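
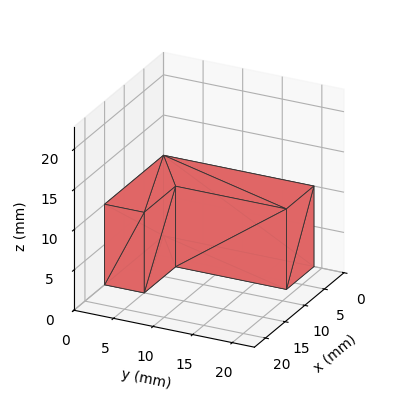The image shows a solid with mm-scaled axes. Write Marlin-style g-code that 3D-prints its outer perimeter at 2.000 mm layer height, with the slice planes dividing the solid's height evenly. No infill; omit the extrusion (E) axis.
Reading the render: the shape is an L-shaped prism: outer 15 × 19 mm, arm thicknesses ≈ 5 mm (horizontal) and 7 mm (vertical), extruded 10 mm in z (dimensions read to the nearest mm from the axis ticks). For the g-code, the solid's height is divided into equal slices at the stated Δz and each level perimeter traced with G1 moves after a G0 lift.

; perimeter-only toolpath
G21 ; units = mm
G90 ; absolute positioning
G28 ; home
; layer 1
G0 Z2.000
G0 X0.000 Y0.000
G1 X15.000 Y0.000
G1 X15.000 Y5.000
G1 X7.000 Y5.000
G1 X7.000 Y19.000
G1 X0.000 Y19.000
G1 X0.000 Y0.000
; layer 2
G0 Z4.000
G0 X0.000 Y0.000
G1 X15.000 Y0.000
G1 X15.000 Y5.000
G1 X7.000 Y5.000
G1 X7.000 Y19.000
G1 X0.000 Y19.000
G1 X0.000 Y0.000
; layer 3
G0 Z6.000
G0 X0.000 Y0.000
G1 X15.000 Y0.000
G1 X15.000 Y5.000
G1 X7.000 Y5.000
G1 X7.000 Y19.000
G1 X0.000 Y19.000
G1 X0.000 Y0.000
; layer 4
G0 Z8.000
G0 X0.000 Y0.000
G1 X15.000 Y0.000
G1 X15.000 Y5.000
G1 X7.000 Y5.000
G1 X7.000 Y19.000
G1 X0.000 Y19.000
G1 X0.000 Y0.000
; layer 5
G0 Z10.000
G0 X0.000 Y0.000
G1 X15.000 Y0.000
G1 X15.000 Y5.000
G1 X7.000 Y5.000
G1 X7.000 Y19.000
G1 X0.000 Y19.000
G1 X0.000 Y0.000
M2 ; end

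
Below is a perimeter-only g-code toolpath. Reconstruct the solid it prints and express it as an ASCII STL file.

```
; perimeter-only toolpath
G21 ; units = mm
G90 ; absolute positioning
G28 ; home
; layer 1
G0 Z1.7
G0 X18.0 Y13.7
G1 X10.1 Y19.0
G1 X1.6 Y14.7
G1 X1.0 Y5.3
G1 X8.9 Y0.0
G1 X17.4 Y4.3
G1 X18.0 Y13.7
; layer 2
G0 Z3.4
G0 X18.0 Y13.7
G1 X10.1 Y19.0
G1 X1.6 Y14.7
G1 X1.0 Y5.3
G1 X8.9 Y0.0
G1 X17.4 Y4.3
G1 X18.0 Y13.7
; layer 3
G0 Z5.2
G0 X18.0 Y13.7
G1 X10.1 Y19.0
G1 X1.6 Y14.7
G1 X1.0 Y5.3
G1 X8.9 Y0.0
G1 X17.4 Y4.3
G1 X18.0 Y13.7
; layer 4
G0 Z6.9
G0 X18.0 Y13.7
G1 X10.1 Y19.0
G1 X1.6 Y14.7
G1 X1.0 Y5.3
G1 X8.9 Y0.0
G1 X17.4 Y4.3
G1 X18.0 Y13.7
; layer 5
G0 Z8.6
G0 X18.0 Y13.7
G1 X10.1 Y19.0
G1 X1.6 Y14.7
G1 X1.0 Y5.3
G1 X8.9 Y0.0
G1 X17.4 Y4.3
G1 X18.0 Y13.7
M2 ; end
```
solid part
  facet normal 0.0000 0.0000 -1.0000
    outer loop
      vertex 1.6 14.7 0.0
      vertex 10.1 19.0 0.0
      vertex 18.0 13.7 0.0
    endloop
  endfacet
  facet normal 0.0000 0.0000 -1.0000
    outer loop
      vertex 1.0 5.3 0.0
      vertex 1.6 14.7 0.0
      vertex 18.0 13.7 0.0
    endloop
  endfacet
  facet normal 0.0000 0.0000 -1.0000
    outer loop
      vertex 8.9 0.0 0.0
      vertex 1.0 5.3 0.0
      vertex 18.0 13.7 0.0
    endloop
  endfacet
  facet normal 0.0000 0.0000 -1.0000
    outer loop
      vertex 17.4 4.3 0.0
      vertex 8.9 0.0 0.0
      vertex 18.0 13.7 0.0
    endloop
  endfacet
  facet normal 0.0000 0.0000 1.0000
    outer loop
      vertex 18.0 13.7 8.6
      vertex 10.1 19.0 8.6
      vertex 1.6 14.7 8.6
    endloop
  endfacet
  facet normal 0.0000 0.0000 1.0000
    outer loop
      vertex 18.0 13.7 8.6
      vertex 1.6 14.7 8.6
      vertex 1.0 5.3 8.6
    endloop
  endfacet
  facet normal 0.0000 0.0000 1.0000
    outer loop
      vertex 18.0 13.7 8.6
      vertex 1.0 5.3 8.6
      vertex 8.9 0.0 8.6
    endloop
  endfacet
  facet normal 0.0000 0.0000 1.0000
    outer loop
      vertex 18.0 13.7 8.6
      vertex 8.9 0.0 8.6
      vertex 17.4 4.3 8.6
    endloop
  endfacet
  facet normal 0.5571 0.8304 0.0000
    outer loop
      vertex 18.0 13.7 0.0
      vertex 10.1 19.0 0.0
      vertex 10.1 19.0 8.6
    endloop
  endfacet
  facet normal 0.5571 0.8304 0.0000
    outer loop
      vertex 18.0 13.7 0.0
      vertex 10.1 19.0 8.6
      vertex 18.0 13.7 8.6
    endloop
  endfacet
  facet normal -0.4514 0.8923 0.0000
    outer loop
      vertex 10.1 19.0 0.0
      vertex 1.6 14.7 0.0
      vertex 1.6 14.7 8.6
    endloop
  endfacet
  facet normal -0.4514 0.8923 0.0000
    outer loop
      vertex 10.1 19.0 0.0
      vertex 1.6 14.7 8.6
      vertex 10.1 19.0 8.6
    endloop
  endfacet
  facet normal -0.9980 0.0637 0.0000
    outer loop
      vertex 1.6 14.7 0.0
      vertex 1.0 5.3 0.0
      vertex 1.0 5.3 8.6
    endloop
  endfacet
  facet normal -0.9980 0.0637 0.0000
    outer loop
      vertex 1.6 14.7 0.0
      vertex 1.0 5.3 8.6
      vertex 1.6 14.7 8.6
    endloop
  endfacet
  facet normal -0.5571 -0.8304 0.0000
    outer loop
      vertex 1.0 5.3 0.0
      vertex 8.9 0.0 0.0
      vertex 8.9 0.0 8.6
    endloop
  endfacet
  facet normal -0.5571 -0.8304 0.0000
    outer loop
      vertex 1.0 5.3 0.0
      vertex 8.9 0.0 8.6
      vertex 1.0 5.3 8.6
    endloop
  endfacet
  facet normal 0.4514 -0.8923 0.0000
    outer loop
      vertex 8.9 0.0 0.0
      vertex 17.4 4.3 0.0
      vertex 17.4 4.3 8.6
    endloop
  endfacet
  facet normal 0.4514 -0.8923 0.0000
    outer loop
      vertex 8.9 0.0 0.0
      vertex 17.4 4.3 8.6
      vertex 8.9 0.0 8.6
    endloop
  endfacet
  facet normal 0.9980 -0.0637 0.0000
    outer loop
      vertex 17.4 4.3 0.0
      vertex 18.0 13.7 0.0
      vertex 18.0 13.7 8.6
    endloop
  endfacet
  facet normal 0.9980 -0.0637 0.0000
    outer loop
      vertex 17.4 4.3 0.0
      vertex 18.0 13.7 8.6
      vertex 17.4 4.3 8.6
    endloop
  endfacet
endsolid part

The G0 Z moves step by Δz≈1.7 mm. Every layer's G1 loop is the same polygon, so the solid is a straight extrusion of it from z=0 to z≈8.6. Closing with flat bottom and top caps and triangulating gives 20 facets — a regular 6-sided prism (a cylinder approximated with 6 flat sides), circumscribed radius ≈ 9.5 mm, height ≈ 8.6 mm.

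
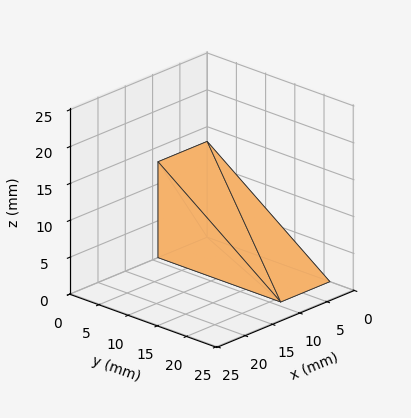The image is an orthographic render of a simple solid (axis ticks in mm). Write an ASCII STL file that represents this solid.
Reading the render: the shape is a wedge (ramp): 9 × 21 mm base, rising to 13 mm along the y=0 edge and sloping linearly to z=0 at y=21 (dimensions read to the nearest mm from the axis ticks). For the STL, each face is triangulated and given an outward normal.

solid part
  facet normal 0.0000 0.0000 -1.0000
    outer loop
      vertex 9.0 21.0 0.0
      vertex 9.0 0.0 0.0
      vertex 0.0 0.0 0.0
    endloop
  endfacet
  facet normal 0.0000 0.0000 -1.0000
    outer loop
      vertex 0.0 21.0 0.0
      vertex 9.0 21.0 0.0
      vertex 0.0 0.0 0.0
    endloop
  endfacet
  facet normal 0.0000 -1.0000 0.0000
    outer loop
      vertex 0.0 0.0 0.0
      vertex 9.0 0.0 0.0
      vertex 9.0 0.0 13.0
    endloop
  endfacet
  facet normal 0.0000 -1.0000 0.0000
    outer loop
      vertex 0.0 0.0 0.0
      vertex 9.0 0.0 13.0
      vertex 0.0 0.0 13.0
    endloop
  endfacet
  facet normal 0.0000 0.5264 0.8503
    outer loop
      vertex 0.0 0.0 13.0
      vertex 9.0 0.0 13.0
      vertex 9.0 21.0 0.0
    endloop
  endfacet
  facet normal 0.0000 0.5264 0.8503
    outer loop
      vertex 0.0 0.0 13.0
      vertex 9.0 21.0 0.0
      vertex 0.0 21.0 0.0
    endloop
  endfacet
  facet normal -1.0000 0.0000 0.0000
    outer loop
      vertex 0.0 0.0 13.0
      vertex 0.0 21.0 0.0
      vertex 0.0 0.0 0.0
    endloop
  endfacet
  facet normal 1.0000 0.0000 0.0000
    outer loop
      vertex 9.0 0.0 0.0
      vertex 9.0 21.0 0.0
      vertex 9.0 0.0 13.0
    endloop
  endfacet
endsolid part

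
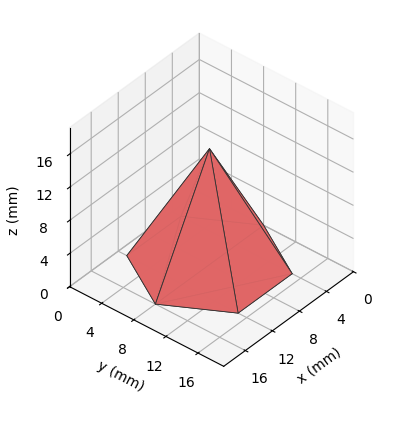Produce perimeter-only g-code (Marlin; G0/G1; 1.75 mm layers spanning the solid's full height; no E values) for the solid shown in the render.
Reading the render: the shape is a regular 6-sided pyramid, base circumscribed radius ≈ 8 mm, apex at z ≈ 14 mm (dimensions read to the nearest mm from the axis ticks). For the g-code, the solid's height is divided into equal slices at the stated Δz and each level perimeter traced with G1 moves after a G0 lift.

; perimeter-only toolpath
G21 ; units = mm
G90 ; absolute positioning
G28 ; home
; layer 1
G0 Z1.75
G0 X15.00 Y8.00
G1 X11.50 Y14.06
G1 X4.50 Y14.06
G1 X1.00 Y8.00
G1 X4.50 Y1.94
G1 X11.50 Y1.94
G1 X15.00 Y8.00
; layer 2
G0 Z3.50
G0 X14.00 Y8.00
G1 X11.00 Y13.20
G1 X5.00 Y13.20
G1 X2.00 Y8.00
G1 X5.00 Y2.80
G1 X11.00 Y2.80
G1 X14.00 Y8.00
; layer 3
G0 Z5.25
G0 X13.00 Y8.00
G1 X10.50 Y12.33
G1 X5.50 Y12.33
G1 X3.00 Y8.00
G1 X5.50 Y3.67
G1 X10.50 Y3.67
G1 X13.00 Y8.00
; layer 4
G0 Z7.00
G0 X12.00 Y8.00
G1 X10.00 Y11.46
G1 X6.00 Y11.46
G1 X4.00 Y8.00
G1 X6.00 Y4.54
G1 X10.00 Y4.54
G1 X12.00 Y8.00
; layer 5
G0 Z8.75
G0 X11.00 Y8.00
G1 X9.50 Y10.60
G1 X6.50 Y10.60
G1 X5.00 Y8.00
G1 X6.50 Y5.40
G1 X9.50 Y5.40
G1 X11.00 Y8.00
; layer 6
G0 Z10.50
G0 X10.00 Y8.00
G1 X9.00 Y9.73
G1 X7.00 Y9.73
G1 X6.00 Y8.00
G1 X7.00 Y6.27
G1 X9.00 Y6.27
G1 X10.00 Y8.00
; layer 7
G0 Z12.25
G0 X9.00 Y8.00
G1 X8.50 Y8.87
G1 X7.50 Y8.87
G1 X7.00 Y8.00
G1 X7.50 Y7.13
G1 X8.50 Y7.13
G1 X9.00 Y8.00
M2 ; end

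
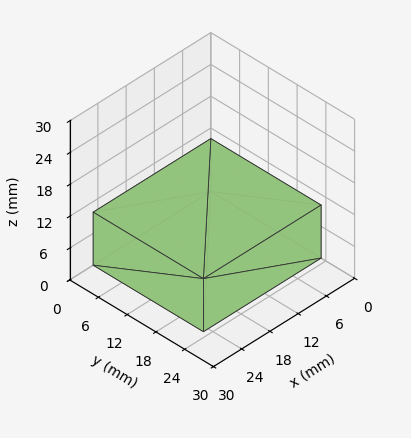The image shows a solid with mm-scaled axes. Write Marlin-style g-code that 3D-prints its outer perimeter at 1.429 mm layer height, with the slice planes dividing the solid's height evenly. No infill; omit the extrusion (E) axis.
Reading the render: the shape is a rectangular box, roughly 25 × 23 mm footprint and 10 mm tall (dimensions read to the nearest mm from the axis ticks). For the g-code, the solid's height is divided into equal slices at the stated Δz and each level perimeter traced with G1 moves after a G0 lift.

; perimeter-only toolpath
G21 ; units = mm
G90 ; absolute positioning
G28 ; home
; layer 1
G0 Z1.429
G0 X0.000 Y0.000
G1 X25.000 Y0.000
G1 X25.000 Y23.000
G1 X0.000 Y23.000
G1 X0.000 Y0.000
; layer 2
G0 Z2.857
G0 X0.000 Y0.000
G1 X25.000 Y0.000
G1 X25.000 Y23.000
G1 X0.000 Y23.000
G1 X0.000 Y0.000
; layer 3
G0 Z4.286
G0 X0.000 Y0.000
G1 X25.000 Y0.000
G1 X25.000 Y23.000
G1 X0.000 Y23.000
G1 X0.000 Y0.000
; layer 4
G0 Z5.714
G0 X0.000 Y0.000
G1 X25.000 Y0.000
G1 X25.000 Y23.000
G1 X0.000 Y23.000
G1 X0.000 Y0.000
; layer 5
G0 Z7.143
G0 X0.000 Y0.000
G1 X25.000 Y0.000
G1 X25.000 Y23.000
G1 X0.000 Y23.000
G1 X0.000 Y0.000
; layer 6
G0 Z8.571
G0 X0.000 Y0.000
G1 X25.000 Y0.000
G1 X25.000 Y23.000
G1 X0.000 Y23.000
G1 X0.000 Y0.000
; layer 7
G0 Z10.000
G0 X0.000 Y0.000
G1 X25.000 Y0.000
G1 X25.000 Y23.000
G1 X0.000 Y23.000
G1 X0.000 Y0.000
M2 ; end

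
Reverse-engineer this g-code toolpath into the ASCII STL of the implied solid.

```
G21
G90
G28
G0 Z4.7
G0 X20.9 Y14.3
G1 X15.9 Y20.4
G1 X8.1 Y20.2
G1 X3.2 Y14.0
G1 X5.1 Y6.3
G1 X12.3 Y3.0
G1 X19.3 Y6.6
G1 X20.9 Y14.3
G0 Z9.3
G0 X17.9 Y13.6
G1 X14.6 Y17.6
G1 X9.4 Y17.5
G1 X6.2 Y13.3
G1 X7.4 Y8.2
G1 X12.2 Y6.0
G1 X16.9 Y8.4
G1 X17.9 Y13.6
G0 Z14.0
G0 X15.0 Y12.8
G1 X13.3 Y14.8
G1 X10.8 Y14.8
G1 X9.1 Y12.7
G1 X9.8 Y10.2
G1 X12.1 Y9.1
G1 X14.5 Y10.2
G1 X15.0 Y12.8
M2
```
solid part
  facet normal 0.0000 0.0000 -1.0000
    outer loop
      vertex 6.7 22.9 0.0
      vertex 17.1 23.1 0.0
      vertex 23.8 15.0 0.0
    endloop
  endfacet
  facet normal 0.0000 0.0000 -1.0000
    outer loop
      vertex 0.3 14.6 0.0
      vertex 6.7 22.9 0.0
      vertex 23.8 15.0 0.0
    endloop
  endfacet
  facet normal 0.0000 0.0000 -1.0000
    outer loop
      vertex 2.8 4.4 0.0
      vertex 0.3 14.6 0.0
      vertex 23.8 15.0 0.0
    endloop
  endfacet
  facet normal 0.0000 0.0000 -1.0000
    outer loop
      vertex 12.3 0.0 0.0
      vertex 2.8 4.4 0.0
      vertex 23.8 15.0 0.0
    endloop
  endfacet
  facet normal 0.0000 0.0000 -1.0000
    outer loop
      vertex 21.7 4.7 0.0
      vertex 12.3 0.0 0.0
      vertex 23.8 15.0 0.0
    endloop
  endfacet
  facet normal 0.6663 0.5511 0.5023
    outer loop
      vertex 23.8 15.0 0.0
      vertex 17.1 23.1 0.0
      vertex 12.1 12.1 18.7
    endloop
  endfacet
  facet normal -0.0166 0.8637 0.5036
    outer loop
      vertex 17.1 23.1 0.0
      vertex 6.7 22.9 0.0
      vertex 12.1 12.1 18.7
    endloop
  endfacet
  facet normal -0.6846 0.5279 0.5026
    outer loop
      vertex 6.7 22.9 0.0
      vertex 0.3 14.6 0.0
      vertex 12.1 12.1 18.7
    endloop
  endfacet
  facet normal -0.8398 -0.2058 0.5024
    outer loop
      vertex 0.3 14.6 0.0
      vertex 2.8 4.4 0.0
      vertex 12.1 12.1 18.7
    endloop
  endfacet
  facet normal -0.3631 -0.7840 0.5034
    outer loop
      vertex 2.8 4.4 0.0
      vertex 12.3 0.0 0.0
      vertex 12.1 12.1 18.7
    endloop
  endfacet
  facet normal 0.3863 -0.7725 0.5040
    outer loop
      vertex 12.3 0.0 0.0
      vertex 21.7 4.7 0.0
      vertex 12.1 12.1 18.7
    endloop
  endfacet
  facet normal 0.8468 -0.1727 0.5031
    outer loop
      vertex 21.7 4.7 0.0
      vertex 23.8 15.0 0.0
      vertex 12.1 12.1 18.7
    endloop
  endfacet
endsolid part

The G0 Z moves step by Δz≈4.7 mm. The G1 loops shrink linearly with z, so the solid tapers from its base footprint up to z≈18.7. Closing with a flat bottom cap and the tapered top and triangulating gives 12 facets — a regular 7-sided pyramid, base circumscribed radius ≈ 12.1 mm, apex at z ≈ 18.7 mm.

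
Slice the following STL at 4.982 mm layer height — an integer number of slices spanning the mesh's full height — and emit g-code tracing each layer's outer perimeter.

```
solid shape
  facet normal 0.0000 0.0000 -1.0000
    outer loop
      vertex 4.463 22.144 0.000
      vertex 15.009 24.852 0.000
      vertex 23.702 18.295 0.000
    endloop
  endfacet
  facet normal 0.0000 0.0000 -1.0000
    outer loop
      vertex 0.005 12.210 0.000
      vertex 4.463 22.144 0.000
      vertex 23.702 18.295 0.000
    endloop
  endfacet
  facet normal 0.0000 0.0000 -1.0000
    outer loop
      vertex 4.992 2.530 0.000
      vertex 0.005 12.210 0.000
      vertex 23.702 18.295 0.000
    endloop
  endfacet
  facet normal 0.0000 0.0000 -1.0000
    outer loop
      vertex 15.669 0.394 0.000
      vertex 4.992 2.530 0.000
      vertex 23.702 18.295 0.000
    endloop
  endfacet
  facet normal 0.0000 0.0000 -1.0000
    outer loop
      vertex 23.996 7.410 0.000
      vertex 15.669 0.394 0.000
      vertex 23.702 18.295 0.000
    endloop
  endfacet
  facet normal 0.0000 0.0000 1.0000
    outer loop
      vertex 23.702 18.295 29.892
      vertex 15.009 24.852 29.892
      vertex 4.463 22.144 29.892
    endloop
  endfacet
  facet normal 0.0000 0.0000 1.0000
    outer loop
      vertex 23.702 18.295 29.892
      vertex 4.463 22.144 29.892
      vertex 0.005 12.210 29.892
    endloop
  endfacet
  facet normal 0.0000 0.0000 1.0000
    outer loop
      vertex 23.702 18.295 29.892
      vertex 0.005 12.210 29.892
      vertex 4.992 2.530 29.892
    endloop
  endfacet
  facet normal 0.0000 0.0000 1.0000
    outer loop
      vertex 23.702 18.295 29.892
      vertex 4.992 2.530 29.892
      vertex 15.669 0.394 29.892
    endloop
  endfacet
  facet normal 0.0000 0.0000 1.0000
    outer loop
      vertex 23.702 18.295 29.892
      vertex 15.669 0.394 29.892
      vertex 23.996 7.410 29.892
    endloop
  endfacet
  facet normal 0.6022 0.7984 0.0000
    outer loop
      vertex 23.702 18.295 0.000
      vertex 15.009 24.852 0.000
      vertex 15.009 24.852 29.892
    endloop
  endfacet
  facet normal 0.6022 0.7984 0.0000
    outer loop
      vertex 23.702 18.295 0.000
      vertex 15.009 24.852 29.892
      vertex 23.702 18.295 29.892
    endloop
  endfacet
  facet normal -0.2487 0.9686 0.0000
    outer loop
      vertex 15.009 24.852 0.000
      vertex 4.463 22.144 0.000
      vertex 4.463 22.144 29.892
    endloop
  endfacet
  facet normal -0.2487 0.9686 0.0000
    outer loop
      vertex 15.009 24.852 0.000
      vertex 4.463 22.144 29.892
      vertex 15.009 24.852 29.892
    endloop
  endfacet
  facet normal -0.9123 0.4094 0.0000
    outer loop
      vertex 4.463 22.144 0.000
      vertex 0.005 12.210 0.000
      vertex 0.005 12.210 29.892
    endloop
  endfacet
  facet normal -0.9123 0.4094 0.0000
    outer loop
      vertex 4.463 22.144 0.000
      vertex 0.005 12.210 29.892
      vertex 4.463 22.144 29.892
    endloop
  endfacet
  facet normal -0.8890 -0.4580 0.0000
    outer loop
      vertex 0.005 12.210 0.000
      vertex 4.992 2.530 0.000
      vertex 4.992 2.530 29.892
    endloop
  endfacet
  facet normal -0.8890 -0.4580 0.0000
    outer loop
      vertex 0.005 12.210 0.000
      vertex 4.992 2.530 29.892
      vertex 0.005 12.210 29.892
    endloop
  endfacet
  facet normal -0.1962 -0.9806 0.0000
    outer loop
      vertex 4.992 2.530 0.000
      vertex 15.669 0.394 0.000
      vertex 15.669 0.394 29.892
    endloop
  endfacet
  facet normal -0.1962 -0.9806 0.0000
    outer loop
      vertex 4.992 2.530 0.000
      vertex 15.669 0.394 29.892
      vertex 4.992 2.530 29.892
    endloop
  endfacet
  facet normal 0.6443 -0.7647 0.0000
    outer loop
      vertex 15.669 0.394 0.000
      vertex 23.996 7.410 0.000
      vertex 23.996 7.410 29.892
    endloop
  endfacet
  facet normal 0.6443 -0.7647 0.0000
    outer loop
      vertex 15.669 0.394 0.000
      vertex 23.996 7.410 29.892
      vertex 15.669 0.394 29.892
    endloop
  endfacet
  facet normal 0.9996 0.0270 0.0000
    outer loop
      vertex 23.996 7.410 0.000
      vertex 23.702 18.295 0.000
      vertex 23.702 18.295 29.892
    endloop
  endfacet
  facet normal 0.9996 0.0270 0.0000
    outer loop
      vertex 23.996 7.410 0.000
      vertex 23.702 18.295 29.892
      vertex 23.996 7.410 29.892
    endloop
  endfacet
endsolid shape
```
; perimeter-only toolpath
G21 ; units = mm
G90 ; absolute positioning
G28 ; home
; layer 1
G0 Z4.982
G0 X23.702 Y18.295
G1 X15.009 Y24.852
G1 X4.463 Y22.144
G1 X0.005 Y12.210
G1 X4.992 Y2.530
G1 X15.669 Y0.394
G1 X23.996 Y7.410
G1 X23.702 Y18.295
; layer 2
G0 Z9.964
G0 X23.702 Y18.295
G1 X15.009 Y24.852
G1 X4.463 Y22.144
G1 X0.005 Y12.210
G1 X4.992 Y2.530
G1 X15.669 Y0.394
G1 X23.996 Y7.410
G1 X23.702 Y18.295
; layer 3
G0 Z14.946
G0 X23.702 Y18.295
G1 X15.009 Y24.852
G1 X4.463 Y22.144
G1 X0.005 Y12.210
G1 X4.992 Y2.530
G1 X15.669 Y0.394
G1 X23.996 Y7.410
G1 X23.702 Y18.295
; layer 4
G0 Z19.928
G0 X23.702 Y18.295
G1 X15.009 Y24.852
G1 X4.463 Y22.144
G1 X0.005 Y12.210
G1 X4.992 Y2.530
G1 X15.669 Y0.394
G1 X23.996 Y7.410
G1 X23.702 Y18.295
; layer 5
G0 Z24.910
G0 X23.702 Y18.295
G1 X15.009 Y24.852
G1 X4.463 Y22.144
G1 X0.005 Y12.210
G1 X4.992 Y2.530
G1 X15.669 Y0.394
G1 X23.996 Y7.410
G1 X23.702 Y18.295
; layer 6
G0 Z29.892
G0 X23.702 Y18.295
G1 X15.009 Y24.852
G1 X4.463 Y22.144
G1 X0.005 Y12.210
G1 X4.992 Y2.530
G1 X15.669 Y0.394
G1 X23.996 Y7.410
G1 X23.702 Y18.295
M2 ; end

The solid is a regular 7-sided prism (a cylinder approximated with 7 flat sides), circumscribed radius ≈ 12.5 mm, height ≈ 29.9 mm. Slicing at Δz = 4.982 mm — 6 equal slices spanning the solid's height, so layer i sits at z = i·h/6 — gives 6 non-empty perimeters. Each is a 7-segment closed polygon; G0 lifts to the layer z and rapids to the start vertex, then G1 traces the edges.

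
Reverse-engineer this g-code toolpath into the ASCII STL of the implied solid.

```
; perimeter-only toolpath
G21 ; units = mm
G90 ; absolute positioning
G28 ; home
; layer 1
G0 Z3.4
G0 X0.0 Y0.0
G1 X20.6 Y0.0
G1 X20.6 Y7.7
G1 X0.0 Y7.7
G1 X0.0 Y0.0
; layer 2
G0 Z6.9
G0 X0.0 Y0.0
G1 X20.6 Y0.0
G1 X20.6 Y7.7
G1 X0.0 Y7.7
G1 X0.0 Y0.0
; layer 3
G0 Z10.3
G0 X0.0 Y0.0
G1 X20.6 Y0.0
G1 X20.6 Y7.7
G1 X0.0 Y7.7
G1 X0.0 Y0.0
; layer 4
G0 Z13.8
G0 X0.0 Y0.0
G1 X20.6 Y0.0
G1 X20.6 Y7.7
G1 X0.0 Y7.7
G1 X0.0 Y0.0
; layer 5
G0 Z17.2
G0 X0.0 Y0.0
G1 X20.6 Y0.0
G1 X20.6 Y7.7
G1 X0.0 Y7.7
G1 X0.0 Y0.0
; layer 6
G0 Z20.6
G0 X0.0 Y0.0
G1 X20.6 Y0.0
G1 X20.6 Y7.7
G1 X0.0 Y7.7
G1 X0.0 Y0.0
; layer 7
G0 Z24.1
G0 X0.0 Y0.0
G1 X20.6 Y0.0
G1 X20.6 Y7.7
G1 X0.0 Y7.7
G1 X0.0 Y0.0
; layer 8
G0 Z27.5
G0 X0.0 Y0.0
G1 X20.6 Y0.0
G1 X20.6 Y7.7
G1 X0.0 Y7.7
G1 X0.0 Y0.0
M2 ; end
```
solid part
  facet normal 0.0000 0.0000 -1.0000
    outer loop
      vertex 20.6 7.7 0.0
      vertex 20.6 0.0 0.0
      vertex 0.0 0.0 0.0
    endloop
  endfacet
  facet normal 0.0000 0.0000 -1.0000
    outer loop
      vertex 0.0 7.7 0.0
      vertex 20.6 7.7 0.0
      vertex 0.0 0.0 0.0
    endloop
  endfacet
  facet normal 0.0000 0.0000 1.0000
    outer loop
      vertex 0.0 0.0 27.5
      vertex 20.6 0.0 27.5
      vertex 20.6 7.7 27.5
    endloop
  endfacet
  facet normal 0.0000 0.0000 1.0000
    outer loop
      vertex 0.0 0.0 27.5
      vertex 20.6 7.7 27.5
      vertex 0.0 7.7 27.5
    endloop
  endfacet
  facet normal 0.0000 -1.0000 0.0000
    outer loop
      vertex 0.0 0.0 0.0
      vertex 20.6 0.0 0.0
      vertex 20.6 0.0 27.5
    endloop
  endfacet
  facet normal 0.0000 -1.0000 0.0000
    outer loop
      vertex 0.0 0.0 0.0
      vertex 20.6 0.0 27.5
      vertex 0.0 0.0 27.5
    endloop
  endfacet
  facet normal 0.0000 1.0000 0.0000
    outer loop
      vertex 20.6 7.7 27.5
      vertex 20.6 7.7 0.0
      vertex 0.0 7.7 0.0
    endloop
  endfacet
  facet normal 0.0000 1.0000 0.0000
    outer loop
      vertex 0.0 7.7 27.5
      vertex 20.6 7.7 27.5
      vertex 0.0 7.7 0.0
    endloop
  endfacet
  facet normal -1.0000 0.0000 0.0000
    outer loop
      vertex 0.0 7.7 27.5
      vertex 0.0 7.7 0.0
      vertex 0.0 0.0 0.0
    endloop
  endfacet
  facet normal -1.0000 0.0000 0.0000
    outer loop
      vertex 0.0 0.0 27.5
      vertex 0.0 7.7 27.5
      vertex 0.0 0.0 0.0
    endloop
  endfacet
  facet normal 1.0000 0.0000 0.0000
    outer loop
      vertex 20.6 0.0 0.0
      vertex 20.6 7.7 0.0
      vertex 20.6 7.7 27.5
    endloop
  endfacet
  facet normal 1.0000 0.0000 0.0000
    outer loop
      vertex 20.6 0.0 0.0
      vertex 20.6 7.7 27.5
      vertex 20.6 0.0 27.5
    endloop
  endfacet
endsolid part

The G0 Z moves step by Δz≈3.4 mm. Every layer's G1 loop is the same polygon, so the solid is a straight extrusion of it from z=0 to z≈27.5. Closing with flat bottom and top caps and triangulating gives 12 facets — a rectangular box, roughly 20.6 × 7.7 mm footprint and 27.5 mm tall.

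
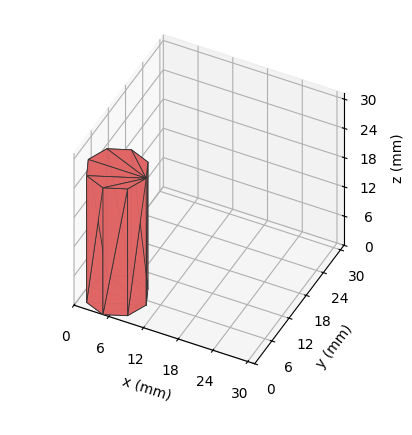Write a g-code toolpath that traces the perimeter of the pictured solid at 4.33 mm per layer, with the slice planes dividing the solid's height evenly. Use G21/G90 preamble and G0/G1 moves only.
Reading the render: the shape is a regular 8-sided prism (a cylinder approximated with 8 flat sides), circumscribed radius ≈ 5 mm, height ≈ 26 mm (dimensions read to the nearest mm from the axis ticks). For the g-code, the solid's height is divided into equal slices at the stated Δz and each level perimeter traced with G1 moves after a G0 lift.

; perimeter-only toolpath
G21 ; units = mm
G90 ; absolute positioning
G28 ; home
; layer 1
G0 Z4.33
G0 X10.00 Y5.00
G1 X8.54 Y8.54
G1 X5.00 Y10.00
G1 X1.46 Y8.54
G1 X0.00 Y5.00
G1 X1.46 Y1.46
G1 X5.00 Y0.00
G1 X8.54 Y1.46
G1 X10.00 Y5.00
; layer 2
G0 Z8.67
G0 X10.00 Y5.00
G1 X8.54 Y8.54
G1 X5.00 Y10.00
G1 X1.46 Y8.54
G1 X0.00 Y5.00
G1 X1.46 Y1.46
G1 X5.00 Y0.00
G1 X8.54 Y1.46
G1 X10.00 Y5.00
; layer 3
G0 Z13.00
G0 X10.00 Y5.00
G1 X8.54 Y8.54
G1 X5.00 Y10.00
G1 X1.46 Y8.54
G1 X0.00 Y5.00
G1 X1.46 Y1.46
G1 X5.00 Y0.00
G1 X8.54 Y1.46
G1 X10.00 Y5.00
; layer 4
G0 Z17.33
G0 X10.00 Y5.00
G1 X8.54 Y8.54
G1 X5.00 Y10.00
G1 X1.46 Y8.54
G1 X0.00 Y5.00
G1 X1.46 Y1.46
G1 X5.00 Y0.00
G1 X8.54 Y1.46
G1 X10.00 Y5.00
; layer 5
G0 Z21.67
G0 X10.00 Y5.00
G1 X8.54 Y8.54
G1 X5.00 Y10.00
G1 X1.46 Y8.54
G1 X0.00 Y5.00
G1 X1.46 Y1.46
G1 X5.00 Y0.00
G1 X8.54 Y1.46
G1 X10.00 Y5.00
; layer 6
G0 Z26.00
G0 X10.00 Y5.00
G1 X8.54 Y8.54
G1 X5.00 Y10.00
G1 X1.46 Y8.54
G1 X0.00 Y5.00
G1 X1.46 Y1.46
G1 X5.00 Y0.00
G1 X8.54 Y1.46
G1 X10.00 Y5.00
M2 ; end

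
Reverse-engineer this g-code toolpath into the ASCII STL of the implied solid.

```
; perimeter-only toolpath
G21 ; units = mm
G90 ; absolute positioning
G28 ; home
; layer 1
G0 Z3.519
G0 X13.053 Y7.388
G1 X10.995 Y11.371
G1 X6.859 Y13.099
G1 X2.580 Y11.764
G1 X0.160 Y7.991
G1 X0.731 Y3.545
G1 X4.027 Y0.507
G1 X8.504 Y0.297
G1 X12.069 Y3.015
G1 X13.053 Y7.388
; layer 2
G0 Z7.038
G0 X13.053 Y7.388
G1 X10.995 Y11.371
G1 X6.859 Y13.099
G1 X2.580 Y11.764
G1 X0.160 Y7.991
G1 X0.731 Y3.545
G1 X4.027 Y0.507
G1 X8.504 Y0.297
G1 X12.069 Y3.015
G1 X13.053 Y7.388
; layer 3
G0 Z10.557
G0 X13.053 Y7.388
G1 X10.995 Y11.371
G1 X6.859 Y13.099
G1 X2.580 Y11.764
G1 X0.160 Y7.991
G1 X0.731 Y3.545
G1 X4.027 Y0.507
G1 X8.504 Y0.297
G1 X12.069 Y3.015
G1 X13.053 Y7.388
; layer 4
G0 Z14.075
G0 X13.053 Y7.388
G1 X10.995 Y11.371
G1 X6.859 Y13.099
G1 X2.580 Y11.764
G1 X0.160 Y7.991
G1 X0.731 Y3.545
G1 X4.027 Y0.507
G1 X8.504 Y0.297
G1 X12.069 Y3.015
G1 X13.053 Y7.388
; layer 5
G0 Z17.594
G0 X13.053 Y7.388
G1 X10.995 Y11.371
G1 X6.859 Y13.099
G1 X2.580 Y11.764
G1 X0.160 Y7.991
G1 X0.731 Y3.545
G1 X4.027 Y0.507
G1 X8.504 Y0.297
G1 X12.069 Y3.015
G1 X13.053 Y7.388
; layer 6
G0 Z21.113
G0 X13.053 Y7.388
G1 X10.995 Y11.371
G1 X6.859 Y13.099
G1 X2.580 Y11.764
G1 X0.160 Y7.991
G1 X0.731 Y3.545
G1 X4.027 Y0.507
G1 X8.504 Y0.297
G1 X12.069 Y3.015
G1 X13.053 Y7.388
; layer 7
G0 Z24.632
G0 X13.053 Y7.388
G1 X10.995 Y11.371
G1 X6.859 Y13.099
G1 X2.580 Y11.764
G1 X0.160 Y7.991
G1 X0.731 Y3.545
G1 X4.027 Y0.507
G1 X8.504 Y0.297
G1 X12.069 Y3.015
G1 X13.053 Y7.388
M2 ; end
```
solid part
  facet normal 0.0000 0.0000 -1.0000
    outer loop
      vertex 6.859 13.099 0.000
      vertex 10.995 11.371 0.000
      vertex 13.053 7.388 0.000
    endloop
  endfacet
  facet normal 0.0000 0.0000 -1.0000
    outer loop
      vertex 2.580 11.764 0.000
      vertex 6.859 13.099 0.000
      vertex 13.053 7.388 0.000
    endloop
  endfacet
  facet normal 0.0000 0.0000 -1.0000
    outer loop
      vertex 0.160 7.991 0.000
      vertex 2.580 11.764 0.000
      vertex 13.053 7.388 0.000
    endloop
  endfacet
  facet normal 0.0000 0.0000 -1.0000
    outer loop
      vertex 0.731 3.545 0.000
      vertex 0.160 7.991 0.000
      vertex 13.053 7.388 0.000
    endloop
  endfacet
  facet normal 0.0000 0.0000 -1.0000
    outer loop
      vertex 4.027 0.507 0.000
      vertex 0.731 3.545 0.000
      vertex 13.053 7.388 0.000
    endloop
  endfacet
  facet normal 0.0000 0.0000 -1.0000
    outer loop
      vertex 8.504 0.297 0.000
      vertex 4.027 0.507 0.000
      vertex 13.053 7.388 0.000
    endloop
  endfacet
  facet normal 0.0000 0.0000 -1.0000
    outer loop
      vertex 12.069 3.015 0.000
      vertex 8.504 0.297 0.000
      vertex 13.053 7.388 0.000
    endloop
  endfacet
  facet normal 0.0000 0.0000 1.0000
    outer loop
      vertex 13.053 7.388 24.632
      vertex 10.995 11.371 24.632
      vertex 6.859 13.099 24.632
    endloop
  endfacet
  facet normal 0.0000 0.0000 1.0000
    outer loop
      vertex 13.053 7.388 24.632
      vertex 6.859 13.099 24.632
      vertex 2.580 11.764 24.632
    endloop
  endfacet
  facet normal 0.0000 0.0000 1.0000
    outer loop
      vertex 13.053 7.388 24.632
      vertex 2.580 11.764 24.632
      vertex 0.160 7.991 24.632
    endloop
  endfacet
  facet normal 0.0000 0.0000 1.0000
    outer loop
      vertex 13.053 7.388 24.632
      vertex 0.160 7.991 24.632
      vertex 0.731 3.545 24.632
    endloop
  endfacet
  facet normal 0.0000 0.0000 1.0000
    outer loop
      vertex 13.053 7.388 24.632
      vertex 0.731 3.545 24.632
      vertex 4.027 0.507 24.632
    endloop
  endfacet
  facet normal 0.0000 0.0000 1.0000
    outer loop
      vertex 13.053 7.388 24.632
      vertex 4.027 0.507 24.632
      vertex 8.504 0.297 24.632
    endloop
  endfacet
  facet normal 0.0000 0.0000 1.0000
    outer loop
      vertex 13.053 7.388 24.632
      vertex 8.504 0.297 24.632
      vertex 12.069 3.015 24.632
    endloop
  endfacet
  facet normal 0.8884 0.4590 0.0000
    outer loop
      vertex 13.053 7.388 0.000
      vertex 10.995 11.371 0.000
      vertex 10.995 11.371 24.632
    endloop
  endfacet
  facet normal 0.8884 0.4590 0.0000
    outer loop
      vertex 13.053 7.388 0.000
      vertex 10.995 11.371 24.632
      vertex 13.053 7.388 24.632
    endloop
  endfacet
  facet normal 0.3855 0.9227 0.0000
    outer loop
      vertex 10.995 11.371 0.000
      vertex 6.859 13.099 0.000
      vertex 6.859 13.099 24.632
    endloop
  endfacet
  facet normal 0.3855 0.9227 0.0000
    outer loop
      vertex 10.995 11.371 0.000
      vertex 6.859 13.099 24.632
      vertex 10.995 11.371 24.632
    endloop
  endfacet
  facet normal -0.2978 0.9546 0.0000
    outer loop
      vertex 6.859 13.099 0.000
      vertex 2.580 11.764 0.000
      vertex 2.580 11.764 24.632
    endloop
  endfacet
  facet normal -0.2978 0.9546 0.0000
    outer loop
      vertex 6.859 13.099 0.000
      vertex 2.580 11.764 24.632
      vertex 6.859 13.099 24.632
    endloop
  endfacet
  facet normal -0.8417 0.5399 0.0000
    outer loop
      vertex 2.580 11.764 0.000
      vertex 0.160 7.991 0.000
      vertex 0.160 7.991 24.632
    endloop
  endfacet
  facet normal -0.8417 0.5399 0.0000
    outer loop
      vertex 2.580 11.764 0.000
      vertex 0.160 7.991 24.632
      vertex 2.580 11.764 24.632
    endloop
  endfacet
  facet normal -0.9919 -0.1274 0.0000
    outer loop
      vertex 0.160 7.991 0.000
      vertex 0.731 3.545 0.000
      vertex 0.731 3.545 24.632
    endloop
  endfacet
  facet normal -0.9919 -0.1274 0.0000
    outer loop
      vertex 0.160 7.991 0.000
      vertex 0.731 3.545 24.632
      vertex 0.160 7.991 24.632
    endloop
  endfacet
  facet normal -0.6777 -0.7353 0.0000
    outer loop
      vertex 0.731 3.545 0.000
      vertex 4.027 0.507 0.000
      vertex 4.027 0.507 24.632
    endloop
  endfacet
  facet normal -0.6777 -0.7353 0.0000
    outer loop
      vertex 0.731 3.545 0.000
      vertex 4.027 0.507 24.632
      vertex 0.731 3.545 24.632
    endloop
  endfacet
  facet normal -0.0469 -0.9989 0.0000
    outer loop
      vertex 4.027 0.507 0.000
      vertex 8.504 0.297 0.000
      vertex 8.504 0.297 24.632
    endloop
  endfacet
  facet normal -0.0469 -0.9989 0.0000
    outer loop
      vertex 4.027 0.507 0.000
      vertex 8.504 0.297 24.632
      vertex 4.027 0.507 24.632
    endloop
  endfacet
  facet normal 0.6063 -0.7952 0.0000
    outer loop
      vertex 8.504 0.297 0.000
      vertex 12.069 3.015 0.000
      vertex 12.069 3.015 24.632
    endloop
  endfacet
  facet normal 0.6063 -0.7952 0.0000
    outer loop
      vertex 8.504 0.297 0.000
      vertex 12.069 3.015 24.632
      vertex 8.504 0.297 24.632
    endloop
  endfacet
  facet normal 0.9756 -0.2195 0.0000
    outer loop
      vertex 12.069 3.015 0.000
      vertex 13.053 7.388 0.000
      vertex 13.053 7.388 24.632
    endloop
  endfacet
  facet normal 0.9756 -0.2195 0.0000
    outer loop
      vertex 12.069 3.015 0.000
      vertex 13.053 7.388 24.632
      vertex 12.069 3.015 24.632
    endloop
  endfacet
endsolid part

The G0 Z moves step by Δz≈3.519 mm. Every layer's G1 loop is the same polygon, so the solid is a straight extrusion of it from z=0 to z≈24.6. Closing with flat bottom and top caps and triangulating gives 32 facets — a regular 9-sided prism (a cylinder approximated with 9 flat sides), circumscribed radius ≈ 6.55 mm, height ≈ 24.6 mm.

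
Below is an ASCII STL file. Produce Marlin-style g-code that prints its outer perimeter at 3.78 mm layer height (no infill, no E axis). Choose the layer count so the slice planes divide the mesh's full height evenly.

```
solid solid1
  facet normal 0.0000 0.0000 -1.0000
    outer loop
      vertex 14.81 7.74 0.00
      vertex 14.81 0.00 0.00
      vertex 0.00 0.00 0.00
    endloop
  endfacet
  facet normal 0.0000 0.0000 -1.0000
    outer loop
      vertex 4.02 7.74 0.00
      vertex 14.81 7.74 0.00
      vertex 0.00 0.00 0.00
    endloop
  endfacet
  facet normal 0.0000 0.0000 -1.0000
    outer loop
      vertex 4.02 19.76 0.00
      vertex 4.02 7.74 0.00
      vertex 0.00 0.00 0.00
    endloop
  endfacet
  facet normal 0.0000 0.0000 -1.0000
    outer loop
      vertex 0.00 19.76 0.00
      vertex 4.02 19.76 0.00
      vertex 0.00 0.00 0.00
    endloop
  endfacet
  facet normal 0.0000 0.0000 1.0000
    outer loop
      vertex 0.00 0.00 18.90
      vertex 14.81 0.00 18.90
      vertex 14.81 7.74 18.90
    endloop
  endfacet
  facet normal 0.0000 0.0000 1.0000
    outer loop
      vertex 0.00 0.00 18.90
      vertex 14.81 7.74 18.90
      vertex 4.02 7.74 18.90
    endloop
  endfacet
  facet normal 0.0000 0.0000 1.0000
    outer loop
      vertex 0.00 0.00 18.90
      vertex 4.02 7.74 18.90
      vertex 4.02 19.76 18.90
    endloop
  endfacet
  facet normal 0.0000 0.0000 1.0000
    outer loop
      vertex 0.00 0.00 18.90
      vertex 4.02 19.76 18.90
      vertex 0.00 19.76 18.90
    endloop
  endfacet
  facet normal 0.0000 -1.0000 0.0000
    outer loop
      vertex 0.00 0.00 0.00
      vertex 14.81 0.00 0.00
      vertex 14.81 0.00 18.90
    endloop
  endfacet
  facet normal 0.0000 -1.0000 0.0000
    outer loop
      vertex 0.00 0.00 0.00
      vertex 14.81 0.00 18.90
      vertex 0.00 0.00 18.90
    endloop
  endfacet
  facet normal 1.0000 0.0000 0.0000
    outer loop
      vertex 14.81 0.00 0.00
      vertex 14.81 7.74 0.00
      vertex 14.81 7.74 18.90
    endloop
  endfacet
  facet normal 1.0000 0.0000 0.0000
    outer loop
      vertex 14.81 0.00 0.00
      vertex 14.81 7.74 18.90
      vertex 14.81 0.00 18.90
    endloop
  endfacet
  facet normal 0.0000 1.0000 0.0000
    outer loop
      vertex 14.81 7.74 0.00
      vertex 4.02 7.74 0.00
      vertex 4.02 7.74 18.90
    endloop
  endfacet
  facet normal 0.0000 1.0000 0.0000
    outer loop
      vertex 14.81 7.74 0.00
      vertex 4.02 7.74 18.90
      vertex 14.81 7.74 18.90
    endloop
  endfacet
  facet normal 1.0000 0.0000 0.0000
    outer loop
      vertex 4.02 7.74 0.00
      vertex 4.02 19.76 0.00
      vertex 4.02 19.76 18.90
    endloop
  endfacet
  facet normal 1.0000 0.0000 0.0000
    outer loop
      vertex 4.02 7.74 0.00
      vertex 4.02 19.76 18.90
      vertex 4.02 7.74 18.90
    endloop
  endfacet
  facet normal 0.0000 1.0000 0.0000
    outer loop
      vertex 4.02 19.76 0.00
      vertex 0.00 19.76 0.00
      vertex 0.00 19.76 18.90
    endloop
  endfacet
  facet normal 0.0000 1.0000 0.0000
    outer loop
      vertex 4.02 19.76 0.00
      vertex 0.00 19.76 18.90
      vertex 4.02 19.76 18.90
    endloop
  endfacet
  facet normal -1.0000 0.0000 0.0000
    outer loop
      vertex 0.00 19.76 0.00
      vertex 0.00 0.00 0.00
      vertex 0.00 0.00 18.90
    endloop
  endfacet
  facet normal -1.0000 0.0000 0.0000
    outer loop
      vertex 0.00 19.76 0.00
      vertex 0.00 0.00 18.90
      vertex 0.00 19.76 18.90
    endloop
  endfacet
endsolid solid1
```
; perimeter-only toolpath
G21 ; units = mm
G90 ; absolute positioning
G28 ; home
; layer 1
G0 Z3.78
G0 X0.00 Y0.00
G1 X14.81 Y0.00
G1 X14.81 Y7.74
G1 X4.02 Y7.74
G1 X4.02 Y19.76
G1 X0.00 Y19.76
G1 X0.00 Y0.00
; layer 2
G0 Z7.56
G0 X0.00 Y0.00
G1 X14.81 Y0.00
G1 X14.81 Y7.74
G1 X4.02 Y7.74
G1 X4.02 Y19.76
G1 X0.00 Y19.76
G1 X0.00 Y0.00
; layer 3
G0 Z11.34
G0 X0.00 Y0.00
G1 X14.81 Y0.00
G1 X14.81 Y7.74
G1 X4.02 Y7.74
G1 X4.02 Y19.76
G1 X0.00 Y19.76
G1 X0.00 Y0.00
; layer 4
G0 Z15.12
G0 X0.00 Y0.00
G1 X14.81 Y0.00
G1 X14.81 Y7.74
G1 X4.02 Y7.74
G1 X4.02 Y19.76
G1 X0.00 Y19.76
G1 X0.00 Y0.00
; layer 5
G0 Z18.90
G0 X0.00 Y0.00
G1 X14.81 Y0.00
G1 X14.81 Y7.74
G1 X4.02 Y7.74
G1 X4.02 Y19.76
G1 X0.00 Y19.76
G1 X0.00 Y0.00
M2 ; end

The solid is an L-shaped prism: outer 14.8 × 19.8 mm, arm thicknesses ≈ 7.74 mm (horizontal) and 4.02 mm (vertical), extruded 18.9 mm in z. Slicing at Δz = 3.78 mm — 5 equal slices spanning the solid's height, so layer i sits at z = i·h/5 — gives 5 non-empty perimeters. Each is a 6-segment closed polygon; G0 lifts to the layer z and rapids to the start vertex, then G1 traces the edges.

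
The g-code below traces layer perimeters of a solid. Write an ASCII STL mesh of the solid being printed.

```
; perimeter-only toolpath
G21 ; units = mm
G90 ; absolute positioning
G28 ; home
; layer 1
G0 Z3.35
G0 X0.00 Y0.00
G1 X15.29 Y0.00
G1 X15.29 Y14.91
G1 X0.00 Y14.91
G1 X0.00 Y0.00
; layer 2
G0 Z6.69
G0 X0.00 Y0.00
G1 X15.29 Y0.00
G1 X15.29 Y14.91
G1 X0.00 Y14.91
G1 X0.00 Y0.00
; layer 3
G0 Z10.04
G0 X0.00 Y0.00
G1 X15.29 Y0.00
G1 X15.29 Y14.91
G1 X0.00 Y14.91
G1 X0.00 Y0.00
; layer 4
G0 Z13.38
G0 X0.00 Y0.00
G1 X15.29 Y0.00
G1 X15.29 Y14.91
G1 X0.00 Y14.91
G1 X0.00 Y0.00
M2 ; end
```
solid part
  facet normal 0.0000 0.0000 -1.0000
    outer loop
      vertex 15.29 14.91 0.00
      vertex 15.29 0.00 0.00
      vertex 0.00 0.00 0.00
    endloop
  endfacet
  facet normal 0.0000 0.0000 -1.0000
    outer loop
      vertex 0.00 14.91 0.00
      vertex 15.29 14.91 0.00
      vertex 0.00 0.00 0.00
    endloop
  endfacet
  facet normal 0.0000 0.0000 1.0000
    outer loop
      vertex 0.00 0.00 13.38
      vertex 15.29 0.00 13.38
      vertex 15.29 14.91 13.38
    endloop
  endfacet
  facet normal 0.0000 0.0000 1.0000
    outer loop
      vertex 0.00 0.00 13.38
      vertex 15.29 14.91 13.38
      vertex 0.00 14.91 13.38
    endloop
  endfacet
  facet normal 0.0000 -1.0000 0.0000
    outer loop
      vertex 0.00 0.00 0.00
      vertex 15.29 0.00 0.00
      vertex 15.29 0.00 13.38
    endloop
  endfacet
  facet normal 0.0000 -1.0000 0.0000
    outer loop
      vertex 0.00 0.00 0.00
      vertex 15.29 0.00 13.38
      vertex 0.00 0.00 13.38
    endloop
  endfacet
  facet normal 0.0000 1.0000 0.0000
    outer loop
      vertex 15.29 14.91 13.38
      vertex 15.29 14.91 0.00
      vertex 0.00 14.91 0.00
    endloop
  endfacet
  facet normal 0.0000 1.0000 0.0000
    outer loop
      vertex 0.00 14.91 13.38
      vertex 15.29 14.91 13.38
      vertex 0.00 14.91 0.00
    endloop
  endfacet
  facet normal -1.0000 0.0000 0.0000
    outer loop
      vertex 0.00 14.91 13.38
      vertex 0.00 14.91 0.00
      vertex 0.00 0.00 0.00
    endloop
  endfacet
  facet normal -1.0000 0.0000 0.0000
    outer loop
      vertex 0.00 0.00 13.38
      vertex 0.00 14.91 13.38
      vertex 0.00 0.00 0.00
    endloop
  endfacet
  facet normal 1.0000 0.0000 0.0000
    outer loop
      vertex 15.29 0.00 0.00
      vertex 15.29 14.91 0.00
      vertex 15.29 14.91 13.38
    endloop
  endfacet
  facet normal 1.0000 0.0000 0.0000
    outer loop
      vertex 15.29 0.00 0.00
      vertex 15.29 14.91 13.38
      vertex 15.29 0.00 13.38
    endloop
  endfacet
endsolid part

The G0 Z moves step by Δz≈3.35 mm. Every layer's G1 loop is the same polygon, so the solid is a straight extrusion of it from z=0 to z≈13.4. Closing with flat bottom and top caps and triangulating gives 12 facets — a rectangular box, roughly 15.3 × 14.9 mm footprint and 13.4 mm tall.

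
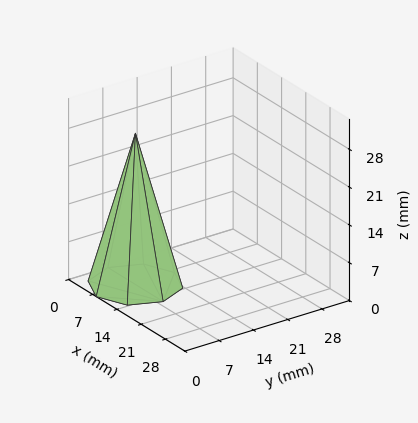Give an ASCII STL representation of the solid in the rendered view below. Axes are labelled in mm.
Reading the render: the shape is a regular 8-sided pyramid, base circumscribed radius ≈ 8 mm, apex at z ≈ 28 mm (dimensions read to the nearest mm from the axis ticks). For the STL, each face is triangulated and given an outward normal.

solid part
  facet normal 0.0000 0.0000 -1.0000
    outer loop
      vertex 8.00 16.00 0.00
      vertex 13.66 13.66 0.00
      vertex 16.00 8.00 0.00
    endloop
  endfacet
  facet normal 0.0000 0.0000 -1.0000
    outer loop
      vertex 2.34 13.66 0.00
      vertex 8.00 16.00 0.00
      vertex 16.00 8.00 0.00
    endloop
  endfacet
  facet normal 0.0000 0.0000 -1.0000
    outer loop
      vertex 0.00 8.00 0.00
      vertex 2.34 13.66 0.00
      vertex 16.00 8.00 0.00
    endloop
  endfacet
  facet normal 0.0000 0.0000 -1.0000
    outer loop
      vertex 2.34 2.34 0.00
      vertex 0.00 8.00 0.00
      vertex 16.00 8.00 0.00
    endloop
  endfacet
  facet normal 0.0000 0.0000 -1.0000
    outer loop
      vertex 8.00 0.00 0.00
      vertex 2.34 2.34 0.00
      vertex 16.00 8.00 0.00
    endloop
  endfacet
  facet normal 0.0000 0.0000 -1.0000
    outer loop
      vertex 13.66 2.34 0.00
      vertex 8.00 0.00 0.00
      vertex 16.00 8.00 0.00
    endloop
  endfacet
  facet normal 0.8935 0.3694 0.2553
    outer loop
      vertex 16.00 8.00 0.00
      vertex 13.66 13.66 0.00
      vertex 8.00 8.00 28.00
    endloop
  endfacet
  facet normal 0.3694 0.8935 0.2553
    outer loop
      vertex 13.66 13.66 0.00
      vertex 8.00 16.00 0.00
      vertex 8.00 8.00 28.00
    endloop
  endfacet
  facet normal -0.3694 0.8935 0.2553
    outer loop
      vertex 8.00 16.00 0.00
      vertex 2.34 13.66 0.00
      vertex 8.00 8.00 28.00
    endloop
  endfacet
  facet normal -0.8935 0.3694 0.2553
    outer loop
      vertex 2.34 13.66 0.00
      vertex 0.00 8.00 0.00
      vertex 8.00 8.00 28.00
    endloop
  endfacet
  facet normal -0.8935 -0.3694 0.2553
    outer loop
      vertex 0.00 8.00 0.00
      vertex 2.34 2.34 0.00
      vertex 8.00 8.00 28.00
    endloop
  endfacet
  facet normal -0.3694 -0.8935 0.2553
    outer loop
      vertex 2.34 2.34 0.00
      vertex 8.00 0.00 0.00
      vertex 8.00 8.00 28.00
    endloop
  endfacet
  facet normal 0.3694 -0.8935 0.2553
    outer loop
      vertex 8.00 0.00 0.00
      vertex 13.66 2.34 0.00
      vertex 8.00 8.00 28.00
    endloop
  endfacet
  facet normal 0.8935 -0.3694 0.2553
    outer loop
      vertex 13.66 2.34 0.00
      vertex 16.00 8.00 0.00
      vertex 8.00 8.00 28.00
    endloop
  endfacet
endsolid part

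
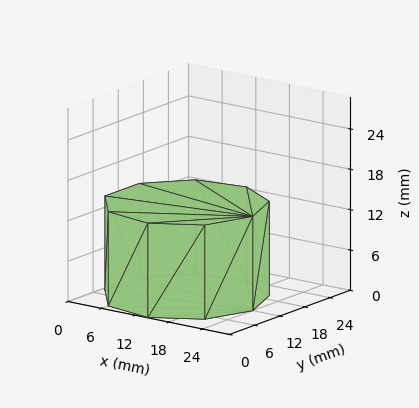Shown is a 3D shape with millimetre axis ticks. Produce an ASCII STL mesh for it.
Reading the render: the shape is a regular 9-sided prism (a cylinder approximated with 9 flat sides), circumscribed radius ≈ 12 mm, height ≈ 14 mm (dimensions read to the nearest mm from the axis ticks). For the STL, each face is triangulated and given an outward normal.

solid part
  facet normal 0.0000 0.0000 -1.0000
    outer loop
      vertex 14.1 23.8 0.0
      vertex 21.2 19.7 0.0
      vertex 24.0 12.0 0.0
    endloop
  endfacet
  facet normal 0.0000 0.0000 -1.0000
    outer loop
      vertex 6.0 22.4 0.0
      vertex 14.1 23.8 0.0
      vertex 24.0 12.0 0.0
    endloop
  endfacet
  facet normal 0.0000 0.0000 -1.0000
    outer loop
      vertex 0.7 16.1 0.0
      vertex 6.0 22.4 0.0
      vertex 24.0 12.0 0.0
    endloop
  endfacet
  facet normal 0.0000 0.0000 -1.0000
    outer loop
      vertex 0.7 7.9 0.0
      vertex 0.7 16.1 0.0
      vertex 24.0 12.0 0.0
    endloop
  endfacet
  facet normal 0.0000 0.0000 -1.0000
    outer loop
      vertex 6.0 1.6 0.0
      vertex 0.7 7.9 0.0
      vertex 24.0 12.0 0.0
    endloop
  endfacet
  facet normal 0.0000 0.0000 -1.0000
    outer loop
      vertex 14.1 0.2 0.0
      vertex 6.0 1.6 0.0
      vertex 24.0 12.0 0.0
    endloop
  endfacet
  facet normal 0.0000 0.0000 -1.0000
    outer loop
      vertex 21.2 4.3 0.0
      vertex 14.1 0.2 0.0
      vertex 24.0 12.0 0.0
    endloop
  endfacet
  facet normal 0.0000 0.0000 1.0000
    outer loop
      vertex 24.0 12.0 14.0
      vertex 21.2 19.7 14.0
      vertex 14.1 23.8 14.0
    endloop
  endfacet
  facet normal 0.0000 0.0000 1.0000
    outer loop
      vertex 24.0 12.0 14.0
      vertex 14.1 23.8 14.0
      vertex 6.0 22.4 14.0
    endloop
  endfacet
  facet normal 0.0000 0.0000 1.0000
    outer loop
      vertex 24.0 12.0 14.0
      vertex 6.0 22.4 14.0
      vertex 0.7 16.1 14.0
    endloop
  endfacet
  facet normal 0.0000 0.0000 1.0000
    outer loop
      vertex 24.0 12.0 14.0
      vertex 0.7 16.1 14.0
      vertex 0.7 7.9 14.0
    endloop
  endfacet
  facet normal 0.0000 0.0000 1.0000
    outer loop
      vertex 24.0 12.0 14.0
      vertex 0.7 7.9 14.0
      vertex 6.0 1.6 14.0
    endloop
  endfacet
  facet normal 0.0000 0.0000 1.0000
    outer loop
      vertex 24.0 12.0 14.0
      vertex 6.0 1.6 14.0
      vertex 14.1 0.2 14.0
    endloop
  endfacet
  facet normal 0.0000 0.0000 1.0000
    outer loop
      vertex 24.0 12.0 14.0
      vertex 14.1 0.2 14.0
      vertex 21.2 4.3 14.0
    endloop
  endfacet
  facet normal 0.9398 0.3417 0.0000
    outer loop
      vertex 24.0 12.0 0.0
      vertex 21.2 19.7 0.0
      vertex 21.2 19.7 14.0
    endloop
  endfacet
  facet normal 0.9398 0.3417 0.0000
    outer loop
      vertex 24.0 12.0 0.0
      vertex 21.2 19.7 14.0
      vertex 24.0 12.0 14.0
    endloop
  endfacet
  facet normal 0.5001 0.8660 0.0000
    outer loop
      vertex 21.2 19.7 0.0
      vertex 14.1 23.8 0.0
      vertex 14.1 23.8 14.0
    endloop
  endfacet
  facet normal 0.5001 0.8660 0.0000
    outer loop
      vertex 21.2 19.7 0.0
      vertex 14.1 23.8 14.0
      vertex 21.2 19.7 14.0
    endloop
  endfacet
  facet normal -0.1703 0.9854 0.0000
    outer loop
      vertex 14.1 23.8 0.0
      vertex 6.0 22.4 0.0
      vertex 6.0 22.4 14.0
    endloop
  endfacet
  facet normal -0.1703 0.9854 0.0000
    outer loop
      vertex 14.1 23.8 0.0
      vertex 6.0 22.4 14.0
      vertex 14.1 23.8 14.0
    endloop
  endfacet
  facet normal -0.7652 0.6438 0.0000
    outer loop
      vertex 6.0 22.4 0.0
      vertex 0.7 16.1 0.0
      vertex 0.7 16.1 14.0
    endloop
  endfacet
  facet normal -0.7652 0.6438 0.0000
    outer loop
      vertex 6.0 22.4 0.0
      vertex 0.7 16.1 14.0
      vertex 6.0 22.4 14.0
    endloop
  endfacet
  facet normal -1.0000 0.0000 0.0000
    outer loop
      vertex 0.7 16.1 0.0
      vertex 0.7 7.9 0.0
      vertex 0.7 7.9 14.0
    endloop
  endfacet
  facet normal -1.0000 0.0000 0.0000
    outer loop
      vertex 0.7 16.1 0.0
      vertex 0.7 7.9 14.0
      vertex 0.7 16.1 14.0
    endloop
  endfacet
  facet normal -0.7652 -0.6438 0.0000
    outer loop
      vertex 0.7 7.9 0.0
      vertex 6.0 1.6 0.0
      vertex 6.0 1.6 14.0
    endloop
  endfacet
  facet normal -0.7652 -0.6438 0.0000
    outer loop
      vertex 0.7 7.9 0.0
      vertex 6.0 1.6 14.0
      vertex 0.7 7.9 14.0
    endloop
  endfacet
  facet normal -0.1703 -0.9854 0.0000
    outer loop
      vertex 6.0 1.6 0.0
      vertex 14.1 0.2 0.0
      vertex 14.1 0.2 14.0
    endloop
  endfacet
  facet normal -0.1703 -0.9854 0.0000
    outer loop
      vertex 6.0 1.6 0.0
      vertex 14.1 0.2 14.0
      vertex 6.0 1.6 14.0
    endloop
  endfacet
  facet normal 0.5001 -0.8660 0.0000
    outer loop
      vertex 14.1 0.2 0.0
      vertex 21.2 4.3 0.0
      vertex 21.2 4.3 14.0
    endloop
  endfacet
  facet normal 0.5001 -0.8660 0.0000
    outer loop
      vertex 14.1 0.2 0.0
      vertex 21.2 4.3 14.0
      vertex 14.1 0.2 14.0
    endloop
  endfacet
  facet normal 0.9398 -0.3417 0.0000
    outer loop
      vertex 21.2 4.3 0.0
      vertex 24.0 12.0 0.0
      vertex 24.0 12.0 14.0
    endloop
  endfacet
  facet normal 0.9398 -0.3417 0.0000
    outer loop
      vertex 21.2 4.3 0.0
      vertex 24.0 12.0 14.0
      vertex 21.2 4.3 14.0
    endloop
  endfacet
endsolid part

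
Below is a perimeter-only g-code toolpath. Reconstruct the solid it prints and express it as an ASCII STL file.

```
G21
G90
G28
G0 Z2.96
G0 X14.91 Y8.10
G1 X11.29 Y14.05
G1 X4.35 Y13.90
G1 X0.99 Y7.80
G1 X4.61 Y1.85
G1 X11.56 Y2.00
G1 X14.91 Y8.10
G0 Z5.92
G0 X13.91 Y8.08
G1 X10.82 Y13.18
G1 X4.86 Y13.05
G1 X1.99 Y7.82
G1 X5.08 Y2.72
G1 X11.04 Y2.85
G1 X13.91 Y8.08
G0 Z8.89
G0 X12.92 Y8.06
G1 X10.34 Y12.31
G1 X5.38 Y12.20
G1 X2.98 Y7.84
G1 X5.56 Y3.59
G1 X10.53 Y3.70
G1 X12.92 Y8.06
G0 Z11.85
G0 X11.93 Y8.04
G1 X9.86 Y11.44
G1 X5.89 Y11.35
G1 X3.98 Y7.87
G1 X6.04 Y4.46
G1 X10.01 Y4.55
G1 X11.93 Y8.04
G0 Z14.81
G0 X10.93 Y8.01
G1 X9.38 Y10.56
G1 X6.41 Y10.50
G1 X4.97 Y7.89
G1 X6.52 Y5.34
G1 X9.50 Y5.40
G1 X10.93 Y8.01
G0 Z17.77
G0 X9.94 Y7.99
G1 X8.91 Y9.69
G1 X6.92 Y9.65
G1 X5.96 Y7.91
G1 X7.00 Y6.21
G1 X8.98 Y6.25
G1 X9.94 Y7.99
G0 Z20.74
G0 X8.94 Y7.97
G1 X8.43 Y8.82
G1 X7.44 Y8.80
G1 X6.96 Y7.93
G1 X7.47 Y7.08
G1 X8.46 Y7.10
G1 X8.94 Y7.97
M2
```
solid part
  facet normal 0.0000 0.0000 -1.0000
    outer loop
      vertex 3.83 14.75 0.00
      vertex 11.77 14.92 0.00
      vertex 15.90 8.12 0.00
    endloop
  endfacet
  facet normal 0.0000 0.0000 -1.0000
    outer loop
      vertex 0.00 7.78 0.00
      vertex 3.83 14.75 0.00
      vertex 15.90 8.12 0.00
    endloop
  endfacet
  facet normal 0.0000 0.0000 -1.0000
    outer loop
      vertex 4.13 0.98 0.00
      vertex 0.00 7.78 0.00
      vertex 15.90 8.12 0.00
    endloop
  endfacet
  facet normal 0.0000 0.0000 -1.0000
    outer loop
      vertex 12.07 1.15 0.00
      vertex 4.13 0.98 0.00
      vertex 15.90 8.12 0.00
    endloop
  endfacet
  facet normal 0.8208 0.4985 0.2789
    outer loop
      vertex 15.90 8.12 0.00
      vertex 11.77 14.92 0.00
      vertex 7.95 7.95 23.70
    endloop
  endfacet
  facet normal -0.0206 0.9601 0.2790
    outer loop
      vertex 11.77 14.92 0.00
      vertex 3.83 14.75 0.00
      vertex 7.95 7.95 23.70
    endloop
  endfacet
  facet normal -0.8416 0.4625 0.2790
    outer loop
      vertex 3.83 14.75 0.00
      vertex 0.00 7.78 0.00
      vertex 7.95 7.95 23.70
    endloop
  endfacet
  facet normal -0.8208 -0.4985 0.2789
    outer loop
      vertex 0.00 7.78 0.00
      vertex 4.13 0.98 0.00
      vertex 7.95 7.95 23.70
    endloop
  endfacet
  facet normal 0.0206 -0.9601 0.2790
    outer loop
      vertex 4.13 0.98 0.00
      vertex 12.07 1.15 0.00
      vertex 7.95 7.95 23.70
    endloop
  endfacet
  facet normal 0.8416 -0.4625 0.2790
    outer loop
      vertex 12.07 1.15 0.00
      vertex 15.90 8.12 0.00
      vertex 7.95 7.95 23.70
    endloop
  endfacet
endsolid part

The G0 Z moves step by Δz≈2.96 mm. The G1 loops shrink linearly with z, so the solid tapers from its base footprint up to z≈23.7. Closing with a flat bottom cap and the tapered top and triangulating gives 10 facets — a regular 6-sided pyramid, base circumscribed radius ≈ 7.95 mm, apex at z ≈ 23.7 mm.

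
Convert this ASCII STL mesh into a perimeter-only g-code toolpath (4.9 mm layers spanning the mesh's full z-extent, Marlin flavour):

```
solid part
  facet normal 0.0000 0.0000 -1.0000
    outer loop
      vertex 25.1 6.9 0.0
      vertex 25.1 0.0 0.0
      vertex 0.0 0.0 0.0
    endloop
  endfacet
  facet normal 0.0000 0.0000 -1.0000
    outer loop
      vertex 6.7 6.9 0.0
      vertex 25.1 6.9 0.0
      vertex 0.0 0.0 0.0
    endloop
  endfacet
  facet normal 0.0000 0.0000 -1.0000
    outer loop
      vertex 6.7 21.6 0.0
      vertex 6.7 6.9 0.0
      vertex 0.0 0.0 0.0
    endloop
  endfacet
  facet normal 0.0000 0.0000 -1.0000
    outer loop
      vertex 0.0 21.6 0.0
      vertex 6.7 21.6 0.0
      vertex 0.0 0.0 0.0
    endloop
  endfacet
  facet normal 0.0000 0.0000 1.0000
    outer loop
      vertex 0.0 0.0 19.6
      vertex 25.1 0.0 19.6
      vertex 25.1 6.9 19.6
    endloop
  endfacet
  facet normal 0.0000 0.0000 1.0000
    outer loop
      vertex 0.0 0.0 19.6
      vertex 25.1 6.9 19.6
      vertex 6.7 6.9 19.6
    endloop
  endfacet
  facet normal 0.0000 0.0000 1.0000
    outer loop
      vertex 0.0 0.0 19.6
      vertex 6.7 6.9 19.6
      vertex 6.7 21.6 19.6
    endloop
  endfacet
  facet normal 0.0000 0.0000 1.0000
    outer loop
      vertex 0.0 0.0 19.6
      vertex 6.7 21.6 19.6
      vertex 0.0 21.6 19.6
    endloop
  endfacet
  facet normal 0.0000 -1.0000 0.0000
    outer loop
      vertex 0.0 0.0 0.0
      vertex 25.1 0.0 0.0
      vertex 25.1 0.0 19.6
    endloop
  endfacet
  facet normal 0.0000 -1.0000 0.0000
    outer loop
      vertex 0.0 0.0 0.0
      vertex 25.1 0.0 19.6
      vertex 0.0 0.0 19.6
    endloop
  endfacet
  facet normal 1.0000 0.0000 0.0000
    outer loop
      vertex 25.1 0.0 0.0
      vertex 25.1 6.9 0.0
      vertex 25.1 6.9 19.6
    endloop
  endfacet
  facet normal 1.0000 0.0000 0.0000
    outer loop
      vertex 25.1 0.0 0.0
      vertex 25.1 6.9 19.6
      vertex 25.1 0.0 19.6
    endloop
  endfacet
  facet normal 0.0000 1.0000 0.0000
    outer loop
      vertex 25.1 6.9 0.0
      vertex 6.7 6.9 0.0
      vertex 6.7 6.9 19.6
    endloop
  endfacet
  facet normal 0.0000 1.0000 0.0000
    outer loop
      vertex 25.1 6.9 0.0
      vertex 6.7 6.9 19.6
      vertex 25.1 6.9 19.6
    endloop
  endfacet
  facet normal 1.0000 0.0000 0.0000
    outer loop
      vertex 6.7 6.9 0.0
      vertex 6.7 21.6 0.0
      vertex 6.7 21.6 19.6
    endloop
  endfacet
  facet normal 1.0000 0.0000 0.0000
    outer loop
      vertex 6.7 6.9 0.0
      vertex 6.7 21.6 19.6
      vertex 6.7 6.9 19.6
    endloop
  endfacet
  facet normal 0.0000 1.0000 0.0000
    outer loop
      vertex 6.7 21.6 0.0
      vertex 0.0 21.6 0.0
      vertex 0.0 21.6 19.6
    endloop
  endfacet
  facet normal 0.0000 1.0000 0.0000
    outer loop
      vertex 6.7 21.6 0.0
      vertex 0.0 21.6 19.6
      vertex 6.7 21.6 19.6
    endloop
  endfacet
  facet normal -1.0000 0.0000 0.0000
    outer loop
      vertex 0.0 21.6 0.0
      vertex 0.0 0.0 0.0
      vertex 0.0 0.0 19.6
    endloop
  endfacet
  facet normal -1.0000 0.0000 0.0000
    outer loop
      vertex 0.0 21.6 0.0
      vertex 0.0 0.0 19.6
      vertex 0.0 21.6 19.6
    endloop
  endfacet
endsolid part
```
; perimeter-only toolpath
G21 ; units = mm
G90 ; absolute positioning
G28 ; home
; layer 1
G0 Z4.9
G0 X0.0 Y0.0
G1 X25.1 Y0.0
G1 X25.1 Y6.9
G1 X6.7 Y6.9
G1 X6.7 Y21.6
G1 X0.0 Y21.6
G1 X0.0 Y0.0
; layer 2
G0 Z9.8
G0 X0.0 Y0.0
G1 X25.1 Y0.0
G1 X25.1 Y6.9
G1 X6.7 Y6.9
G1 X6.7 Y21.6
G1 X0.0 Y21.6
G1 X0.0 Y0.0
; layer 3
G0 Z14.7
G0 X0.0 Y0.0
G1 X25.1 Y0.0
G1 X25.1 Y6.9
G1 X6.7 Y6.9
G1 X6.7 Y21.6
G1 X0.0 Y21.6
G1 X0.0 Y0.0
; layer 4
G0 Z19.6
G0 X0.0 Y0.0
G1 X25.1 Y0.0
G1 X25.1 Y6.9
G1 X6.7 Y6.9
G1 X6.7 Y21.6
G1 X0.0 Y21.6
G1 X0.0 Y0.0
M2 ; end

The solid is an L-shaped prism: outer 25.1 × 21.6 mm, arm thicknesses ≈ 6.9 mm (horizontal) and 6.7 mm (vertical), extruded 19.6 mm in z. Slicing at Δz = 4.9 mm — 4 equal slices spanning the solid's height, so layer i sits at z = i·h/4 — gives 4 non-empty perimeters. Each is a 6-segment closed polygon; G0 lifts to the layer z and rapids to the start vertex, then G1 traces the edges.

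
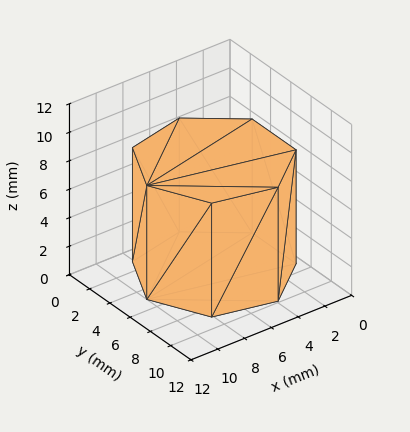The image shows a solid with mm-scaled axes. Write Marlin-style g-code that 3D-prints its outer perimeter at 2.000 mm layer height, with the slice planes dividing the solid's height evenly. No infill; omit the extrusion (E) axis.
Reading the render: the shape is a regular 7-sided prism (a cylinder approximated with 7 flat sides), circumscribed radius ≈ 5 mm, height ≈ 8 mm (dimensions read to the nearest mm from the axis ticks). For the g-code, the solid's height is divided into equal slices at the stated Δz and each level perimeter traced with G1 moves after a G0 lift.

; perimeter-only toolpath
G21 ; units = mm
G90 ; absolute positioning
G28 ; home
; layer 1
G0 Z2.000
G0 X10.000 Y5.000
G1 X8.117 Y8.909
G1 X3.887 Y9.875
G1 X0.495 Y7.169
G1 X0.495 Y2.831
G1 X3.887 Y0.125
G1 X8.117 Y1.091
G1 X10.000 Y5.000
; layer 2
G0 Z4.000
G0 X10.000 Y5.000
G1 X8.117 Y8.909
G1 X3.887 Y9.875
G1 X0.495 Y7.169
G1 X0.495 Y2.831
G1 X3.887 Y0.125
G1 X8.117 Y1.091
G1 X10.000 Y5.000
; layer 3
G0 Z6.000
G0 X10.000 Y5.000
G1 X8.117 Y8.909
G1 X3.887 Y9.875
G1 X0.495 Y7.169
G1 X0.495 Y2.831
G1 X3.887 Y0.125
G1 X8.117 Y1.091
G1 X10.000 Y5.000
; layer 4
G0 Z8.000
G0 X10.000 Y5.000
G1 X8.117 Y8.909
G1 X3.887 Y9.875
G1 X0.495 Y7.169
G1 X0.495 Y2.831
G1 X3.887 Y0.125
G1 X8.117 Y1.091
G1 X10.000 Y5.000
M2 ; end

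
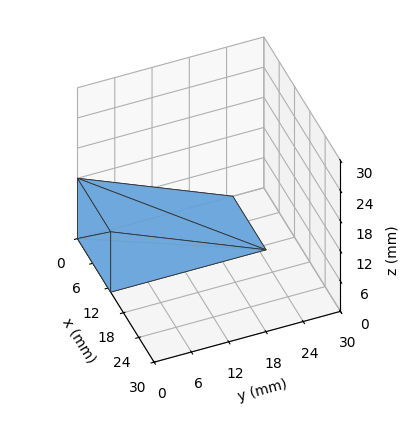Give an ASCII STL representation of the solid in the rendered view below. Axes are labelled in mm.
Reading the render: the shape is a wedge (ramp): 13 × 25 mm base, rising to 12 mm along the y=0 edge and sloping linearly to z=0 at y=25 (dimensions read to the nearest mm from the axis ticks). For the STL, each face is triangulated and given an outward normal.

solid part
  facet normal 0.0000 0.0000 -1.0000
    outer loop
      vertex 13.0 25.0 0.0
      vertex 13.0 0.0 0.0
      vertex 0.0 0.0 0.0
    endloop
  endfacet
  facet normal 0.0000 0.0000 -1.0000
    outer loop
      vertex 0.0 25.0 0.0
      vertex 13.0 25.0 0.0
      vertex 0.0 0.0 0.0
    endloop
  endfacet
  facet normal 0.0000 -1.0000 0.0000
    outer loop
      vertex 0.0 0.0 0.0
      vertex 13.0 0.0 0.0
      vertex 13.0 0.0 12.0
    endloop
  endfacet
  facet normal 0.0000 -1.0000 0.0000
    outer loop
      vertex 0.0 0.0 0.0
      vertex 13.0 0.0 12.0
      vertex 0.0 0.0 12.0
    endloop
  endfacet
  facet normal 0.0000 0.4327 0.9015
    outer loop
      vertex 0.0 0.0 12.0
      vertex 13.0 0.0 12.0
      vertex 13.0 25.0 0.0
    endloop
  endfacet
  facet normal 0.0000 0.4327 0.9015
    outer loop
      vertex 0.0 0.0 12.0
      vertex 13.0 25.0 0.0
      vertex 0.0 25.0 0.0
    endloop
  endfacet
  facet normal -1.0000 0.0000 0.0000
    outer loop
      vertex 0.0 0.0 12.0
      vertex 0.0 25.0 0.0
      vertex 0.0 0.0 0.0
    endloop
  endfacet
  facet normal 1.0000 0.0000 0.0000
    outer loop
      vertex 13.0 0.0 0.0
      vertex 13.0 25.0 0.0
      vertex 13.0 0.0 12.0
    endloop
  endfacet
endsolid part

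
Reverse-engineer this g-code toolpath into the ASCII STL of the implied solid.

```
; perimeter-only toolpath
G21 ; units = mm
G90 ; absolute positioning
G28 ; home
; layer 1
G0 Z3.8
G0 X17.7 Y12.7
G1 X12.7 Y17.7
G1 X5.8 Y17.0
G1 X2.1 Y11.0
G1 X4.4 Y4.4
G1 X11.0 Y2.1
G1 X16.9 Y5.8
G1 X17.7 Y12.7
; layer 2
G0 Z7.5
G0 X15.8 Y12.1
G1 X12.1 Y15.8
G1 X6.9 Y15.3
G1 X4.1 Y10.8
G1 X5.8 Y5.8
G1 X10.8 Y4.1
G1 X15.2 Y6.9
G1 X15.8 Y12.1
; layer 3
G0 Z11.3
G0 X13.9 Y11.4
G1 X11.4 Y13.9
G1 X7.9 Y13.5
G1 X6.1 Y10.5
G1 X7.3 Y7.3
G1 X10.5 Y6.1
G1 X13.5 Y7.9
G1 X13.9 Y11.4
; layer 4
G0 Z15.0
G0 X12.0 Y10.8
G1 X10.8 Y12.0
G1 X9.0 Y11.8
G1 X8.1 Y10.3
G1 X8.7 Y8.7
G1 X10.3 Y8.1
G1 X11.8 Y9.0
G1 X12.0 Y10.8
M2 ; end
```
solid part
  facet normal 0.0000 0.0000 -1.0000
    outer loop
      vertex 4.7 18.7 0.0
      vertex 13.4 19.6 0.0
      vertex 19.6 13.4 0.0
    endloop
  endfacet
  facet normal 0.0000 0.0000 -1.0000
    outer loop
      vertex 0.1 11.2 0.0
      vertex 4.7 18.7 0.0
      vertex 19.6 13.4 0.0
    endloop
  endfacet
  facet normal 0.0000 0.0000 -1.0000
    outer loop
      vertex 3.0 3.0 0.0
      vertex 0.1 11.2 0.0
      vertex 19.6 13.4 0.0
    endloop
  endfacet
  facet normal 0.0000 0.0000 -1.0000
    outer loop
      vertex 11.2 0.1 0.0
      vertex 3.0 3.0 0.0
      vertex 19.6 13.4 0.0
    endloop
  endfacet
  facet normal 0.0000 0.0000 -1.0000
    outer loop
      vertex 18.6 4.7 0.0
      vertex 11.2 0.1 0.0
      vertex 19.6 13.4 0.0
    endloop
  endfacet
  facet normal 0.6371 0.6371 0.4338
    outer loop
      vertex 19.6 13.4 0.0
      vertex 13.4 19.6 0.0
      vertex 10.1 10.1 18.8
    endloop
  endfacet
  facet normal -0.0926 0.8951 0.4361
    outer loop
      vertex 13.4 19.6 0.0
      vertex 4.7 18.7 0.0
      vertex 10.1 10.1 18.8
    endloop
  endfacet
  facet normal -0.7673 0.4706 0.4357
    outer loop
      vertex 4.7 18.7 0.0
      vertex 0.1 11.2 0.0
      vertex 10.1 10.1 18.8
    endloop
  endfacet
  facet normal -0.8493 -0.3004 0.4342
    outer loop
      vertex 0.1 11.2 0.0
      vertex 3.0 3.0 0.0
      vertex 10.1 10.1 18.8
    endloop
  endfacet
  facet normal -0.3004 -0.8493 0.4342
    outer loop
      vertex 3.0 3.0 0.0
      vertex 11.2 0.1 0.0
      vertex 10.1 10.1 18.8
    endloop
  endfacet
  facet normal 0.4755 -0.7649 0.4347
    outer loop
      vertex 11.2 0.1 0.0
      vertex 18.6 4.7 0.0
      vertex 10.1 10.1 18.8
    endloop
  endfacet
  facet normal 0.8949 -0.1029 0.4342
    outer loop
      vertex 18.6 4.7 0.0
      vertex 19.6 13.4 0.0
      vertex 10.1 10.1 18.8
    endloop
  endfacet
endsolid part

The G0 Z moves step by Δz≈3.8 mm. The G1 loops shrink linearly with z, so the solid tapers from its base footprint up to z≈18.8. Closing with a flat bottom cap and the tapered top and triangulating gives 12 facets — a regular 7-sided pyramid, base circumscribed radius ≈ 10.1 mm, apex at z ≈ 18.8 mm.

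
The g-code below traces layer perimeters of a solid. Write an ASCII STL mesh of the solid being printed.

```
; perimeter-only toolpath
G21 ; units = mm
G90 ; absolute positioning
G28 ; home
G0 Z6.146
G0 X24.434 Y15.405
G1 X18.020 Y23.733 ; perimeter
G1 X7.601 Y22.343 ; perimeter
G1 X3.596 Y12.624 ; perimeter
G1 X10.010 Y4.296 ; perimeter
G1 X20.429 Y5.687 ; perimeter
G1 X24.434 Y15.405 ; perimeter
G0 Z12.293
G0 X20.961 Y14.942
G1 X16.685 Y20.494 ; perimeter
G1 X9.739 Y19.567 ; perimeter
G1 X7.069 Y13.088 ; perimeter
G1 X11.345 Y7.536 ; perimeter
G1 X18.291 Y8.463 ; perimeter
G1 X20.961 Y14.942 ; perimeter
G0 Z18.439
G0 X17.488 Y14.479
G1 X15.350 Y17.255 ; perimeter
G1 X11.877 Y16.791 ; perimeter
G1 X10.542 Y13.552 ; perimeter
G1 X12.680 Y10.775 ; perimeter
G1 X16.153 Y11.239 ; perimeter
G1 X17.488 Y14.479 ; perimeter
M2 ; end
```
solid part
  facet normal 0.0000 0.0000 -1.0000
    outer loop
      vertex 5.463 25.119 0.000
      vertex 19.355 26.973 0.000
      vertex 27.907 15.869 0.000
    endloop
  endfacet
  facet normal 0.0000 0.0000 -1.0000
    outer loop
      vertex 0.123 12.161 0.000
      vertex 5.463 25.119 0.000
      vertex 27.907 15.869 0.000
    endloop
  endfacet
  facet normal 0.0000 0.0000 -1.0000
    outer loop
      vertex 8.675 1.057 0.000
      vertex 0.123 12.161 0.000
      vertex 27.907 15.869 0.000
    endloop
  endfacet
  facet normal 0.0000 0.0000 -1.0000
    outer loop
      vertex 22.567 2.911 0.000
      vertex 8.675 1.057 0.000
      vertex 27.907 15.869 0.000
    endloop
  endfacet
  facet normal 0.7104 0.5471 0.4427
    outer loop
      vertex 27.907 15.869 0.000
      vertex 19.355 26.973 0.000
      vertex 14.015 14.015 24.585
    endloop
  endfacet
  facet normal -0.1186 0.8888 0.4427
    outer loop
      vertex 19.355 26.973 0.000
      vertex 5.463 25.119 0.000
      vertex 14.015 14.015 24.585
    endloop
  endfacet
  facet normal -0.8290 0.3416 0.4427
    outer loop
      vertex 5.463 25.119 0.000
      vertex 0.123 12.161 0.000
      vertex 14.015 14.015 24.585
    endloop
  endfacet
  facet normal -0.7104 -0.5471 0.4427
    outer loop
      vertex 0.123 12.161 0.000
      vertex 8.675 1.057 0.000
      vertex 14.015 14.015 24.585
    endloop
  endfacet
  facet normal 0.1186 -0.8888 0.4427
    outer loop
      vertex 8.675 1.057 0.000
      vertex 22.567 2.911 0.000
      vertex 14.015 14.015 24.585
    endloop
  endfacet
  facet normal 0.8290 -0.3416 0.4427
    outer loop
      vertex 22.567 2.911 0.000
      vertex 27.907 15.869 0.000
      vertex 14.015 14.015 24.585
    endloop
  endfacet
endsolid part

The G0 Z moves step by Δz≈6.146 mm. The G1 loops shrink linearly with z, so the solid tapers from its base footprint up to z≈24.6. Closing with a flat bottom cap and the tapered top and triangulating gives 10 facets — a regular 6-sided pyramid, base circumscribed radius ≈ 14 mm, apex at z ≈ 24.6 mm.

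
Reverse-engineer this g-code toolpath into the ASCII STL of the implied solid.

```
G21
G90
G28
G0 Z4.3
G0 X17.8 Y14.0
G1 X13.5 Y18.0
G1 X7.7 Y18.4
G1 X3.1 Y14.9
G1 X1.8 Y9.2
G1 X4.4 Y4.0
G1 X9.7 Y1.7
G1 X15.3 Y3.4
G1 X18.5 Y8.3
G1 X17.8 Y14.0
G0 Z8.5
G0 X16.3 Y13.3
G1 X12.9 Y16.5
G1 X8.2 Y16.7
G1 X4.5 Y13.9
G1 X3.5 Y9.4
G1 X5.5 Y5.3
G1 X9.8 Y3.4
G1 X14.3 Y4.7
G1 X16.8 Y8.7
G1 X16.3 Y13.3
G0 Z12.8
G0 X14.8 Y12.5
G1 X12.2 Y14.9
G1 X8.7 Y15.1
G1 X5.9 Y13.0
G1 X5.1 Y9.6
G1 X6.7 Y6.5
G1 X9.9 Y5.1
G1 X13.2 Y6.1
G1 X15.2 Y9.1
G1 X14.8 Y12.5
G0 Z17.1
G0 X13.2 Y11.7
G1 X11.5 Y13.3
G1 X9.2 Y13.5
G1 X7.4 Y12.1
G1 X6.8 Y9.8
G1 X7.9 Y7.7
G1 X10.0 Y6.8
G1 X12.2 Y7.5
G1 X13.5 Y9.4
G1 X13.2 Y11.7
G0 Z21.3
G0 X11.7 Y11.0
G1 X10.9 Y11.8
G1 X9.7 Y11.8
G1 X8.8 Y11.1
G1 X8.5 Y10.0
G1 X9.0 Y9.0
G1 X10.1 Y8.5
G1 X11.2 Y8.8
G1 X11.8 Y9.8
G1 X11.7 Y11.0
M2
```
solid part
  facet normal 0.0000 0.0000 -1.0000
    outer loop
      vertex 7.2 20.0 0.0
      vertex 14.2 19.6 0.0
      vertex 19.3 14.8 0.0
    endloop
  endfacet
  facet normal 0.0000 0.0000 -1.0000
    outer loop
      vertex 1.7 15.8 0.0
      vertex 7.2 20.0 0.0
      vertex 19.3 14.8 0.0
    endloop
  endfacet
  facet normal 0.0000 0.0000 -1.0000
    outer loop
      vertex 0.1 9.0 0.0
      vertex 1.7 15.8 0.0
      vertex 19.3 14.8 0.0
    endloop
  endfacet
  facet normal 0.0000 0.0000 -1.0000
    outer loop
      vertex 3.2 2.8 0.0
      vertex 0.1 9.0 0.0
      vertex 19.3 14.8 0.0
    endloop
  endfacet
  facet normal 0.0000 0.0000 -1.0000
    outer loop
      vertex 9.6 0.0 0.0
      vertex 3.2 2.8 0.0
      vertex 19.3 14.8 0.0
    endloop
  endfacet
  facet normal 0.0000 0.0000 -1.0000
    outer loop
      vertex 16.3 2.0 0.0
      vertex 9.6 0.0 0.0
      vertex 19.3 14.8 0.0
    endloop
  endfacet
  facet normal 0.0000 0.0000 -1.0000
    outer loop
      vertex 20.1 7.9 0.0
      vertex 16.3 2.0 0.0
      vertex 19.3 14.8 0.0
    endloop
  endfacet
  facet normal 0.6418 0.6820 0.3507
    outer loop
      vertex 19.3 14.8 0.0
      vertex 14.2 19.6 0.0
      vertex 10.2 10.2 25.6
    endloop
  endfacet
  facet normal 0.0534 0.9346 0.3515
    outer loop
      vertex 14.2 19.6 0.0
      vertex 7.2 20.0 0.0
      vertex 10.2 10.2 25.6
    endloop
  endfacet
  facet normal -0.5682 0.7441 0.3514
    outer loop
      vertex 7.2 20.0 0.0
      vertex 1.7 15.8 0.0
      vertex 10.2 10.2 25.6
    endloop
  endfacet
  facet normal -0.9119 0.2146 0.3497
    outer loop
      vertex 1.7 15.8 0.0
      vertex 0.1 9.0 0.0
      vertex 10.2 10.2 25.6
    endloop
  endfacet
  facet normal -0.8378 -0.4189 0.3502
    outer loop
      vertex 0.1 9.0 0.0
      vertex 3.2 2.8 0.0
      vertex 10.2 10.2 25.6
    endloop
  endfacet
  facet normal -0.3754 -0.8580 0.3507
    outer loop
      vertex 3.2 2.8 0.0
      vertex 9.6 0.0 0.0
      vertex 10.2 10.2 25.6
    endloop
  endfacet
  facet normal 0.2678 -0.8972 0.3512
    outer loop
      vertex 9.6 0.0 0.0
      vertex 16.3 2.0 0.0
      vertex 10.2 10.2 25.6
    endloop
  endfacet
  facet normal 0.7875 -0.5072 0.3501
    outer loop
      vertex 16.3 2.0 0.0
      vertex 20.1 7.9 0.0
      vertex 10.2 10.2 25.6
    endloop
  endfacet
  facet normal 0.9305 0.1079 0.3501
    outer loop
      vertex 20.1 7.9 0.0
      vertex 19.3 14.8 0.0
      vertex 10.2 10.2 25.6
    endloop
  endfacet
endsolid part

The G0 Z moves step by Δz≈4.3 mm. The G1 loops shrink linearly with z, so the solid tapers from its base footprint up to z≈25.6. Closing with a flat bottom cap and the tapered top and triangulating gives 16 facets — a regular 9-sided pyramid, base circumscribed radius ≈ 10.2 mm, apex at z ≈ 25.6 mm.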